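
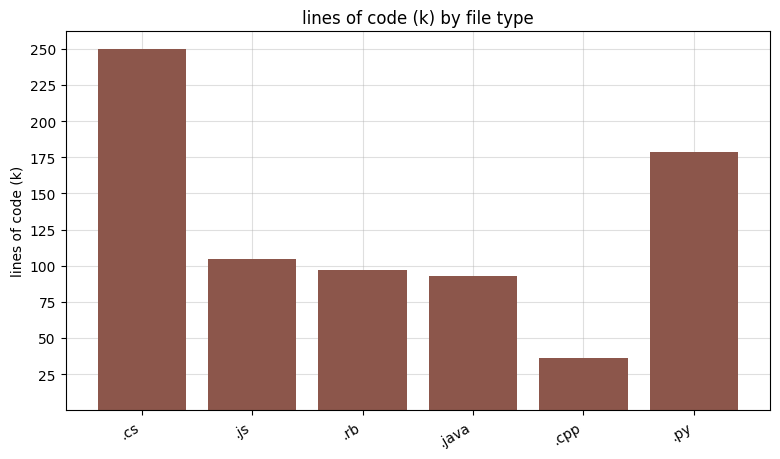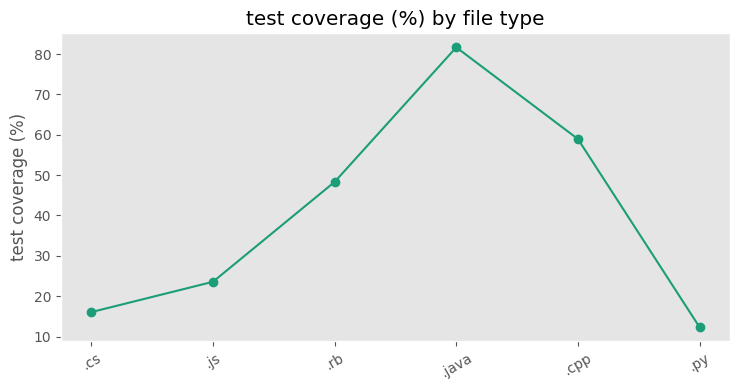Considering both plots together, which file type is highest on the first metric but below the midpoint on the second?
.cs

Chart 2 median test coverage (%) ≈ 40; below-median file types: .cs, .js, .py. Among those, .cs has the highest lines of code (k) (≈ 250).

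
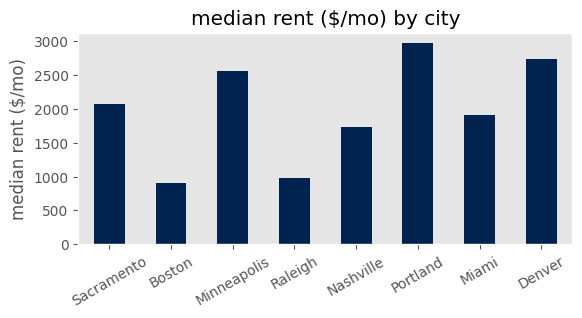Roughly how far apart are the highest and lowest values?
Max Portland ≈ 3000, min Boston ≈ 1000; range ≈ 2000.

≈ 2000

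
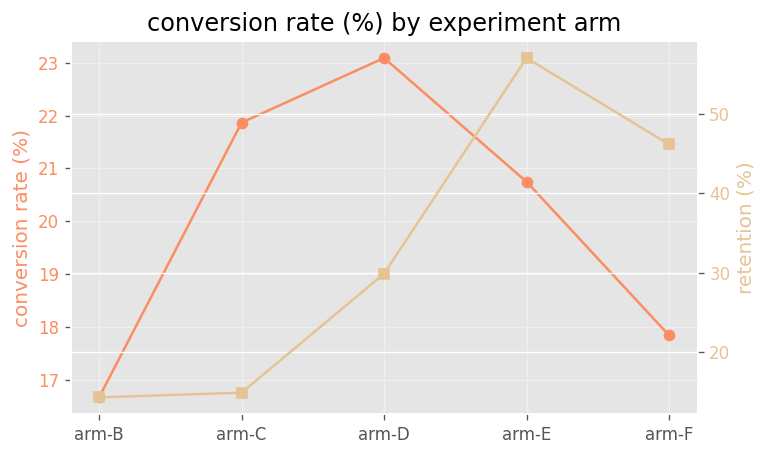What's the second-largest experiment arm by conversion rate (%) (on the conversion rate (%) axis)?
arm-C

Top 3 (on the conversion rate (%) axis): arm-D ≈ 23, arm-C ≈ 22, arm-E ≈ 21.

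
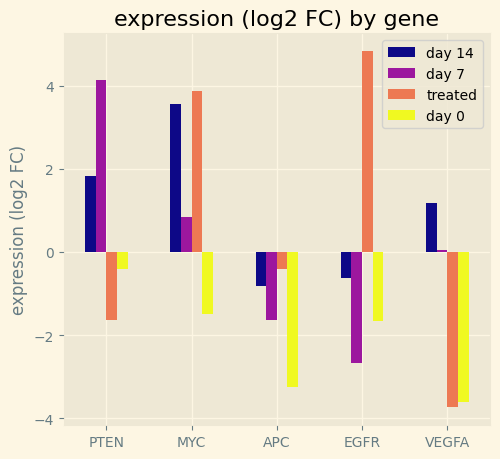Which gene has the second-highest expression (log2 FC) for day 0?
MYC

Top 3 for day 0: PTEN ≈ 0, MYC ≈ -1, EGFR ≈ -2.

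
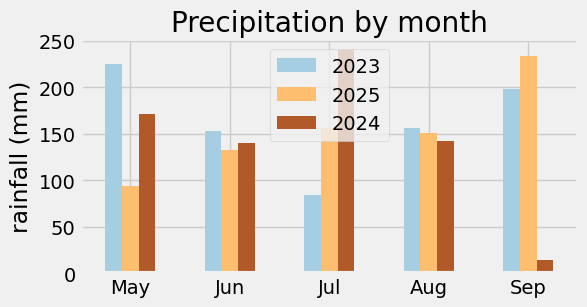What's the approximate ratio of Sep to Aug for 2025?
≈ 1.5×

Sep ≈ 240, Aug ≈ 160; 240/160 ≈ 1.5.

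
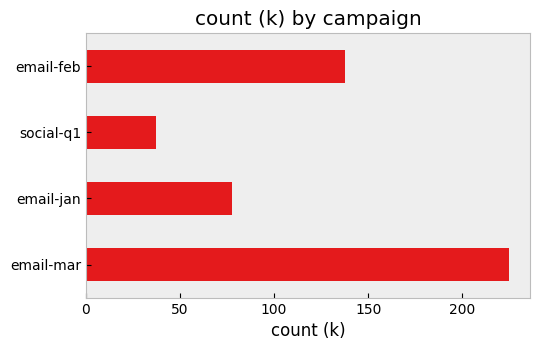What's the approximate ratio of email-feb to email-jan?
email-feb ≈ 140, email-jan ≈ 80; 140/80 ≈ 1.75.

≈ 1.75×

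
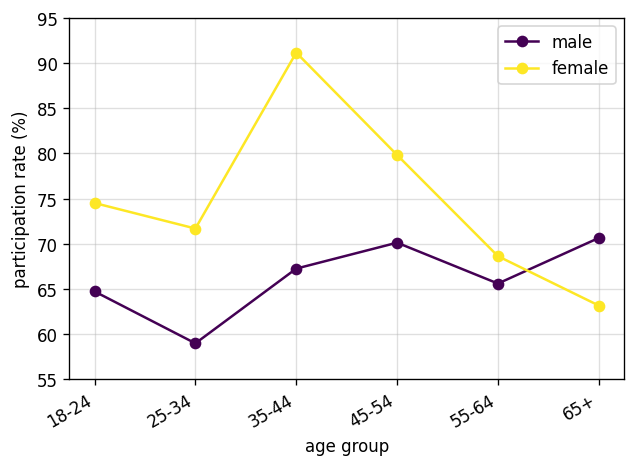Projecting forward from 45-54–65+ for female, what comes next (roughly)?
Last three: 80, 70, 65 → slope ≈ -7.5/step → next ≈ 57.5.

≈ 57.5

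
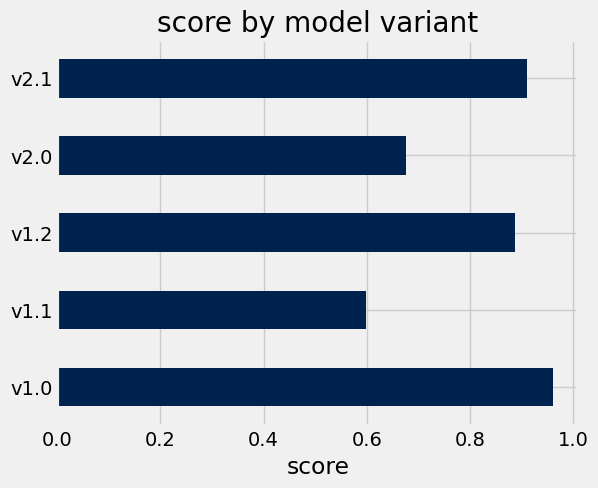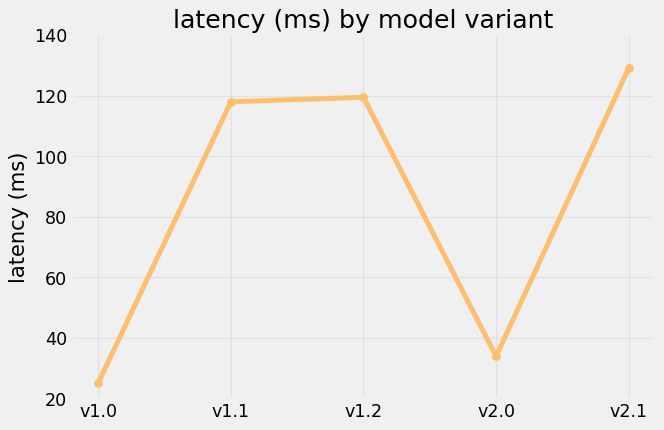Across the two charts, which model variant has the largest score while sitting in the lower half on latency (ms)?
Chart 2 median latency (ms) ≈ 120; below-median model variants: v1.0, v2.0. Among those, v1.0 has the highest score (≈ 1).

v1.0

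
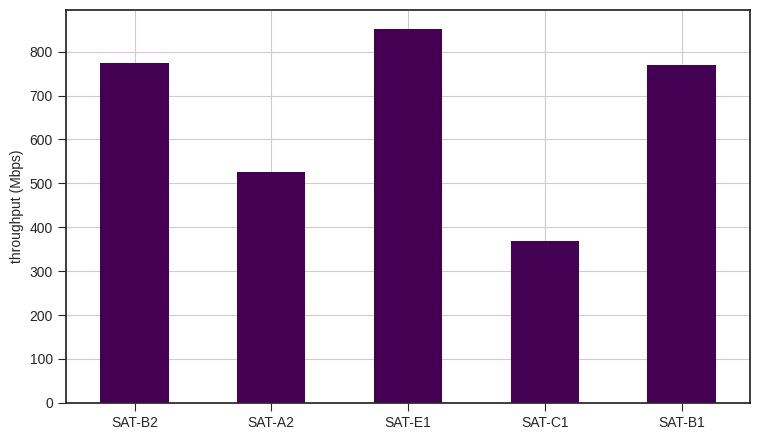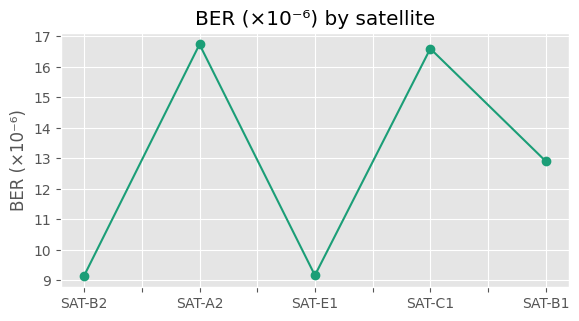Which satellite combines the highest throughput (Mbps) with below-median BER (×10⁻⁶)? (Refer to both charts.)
SAT-E1

Chart 2 median BER (×10⁻⁶) ≈ 12; below-median satellites: SAT-B2, SAT-E1. Among those, SAT-E1 has the highest throughput (Mbps) (≈ 900).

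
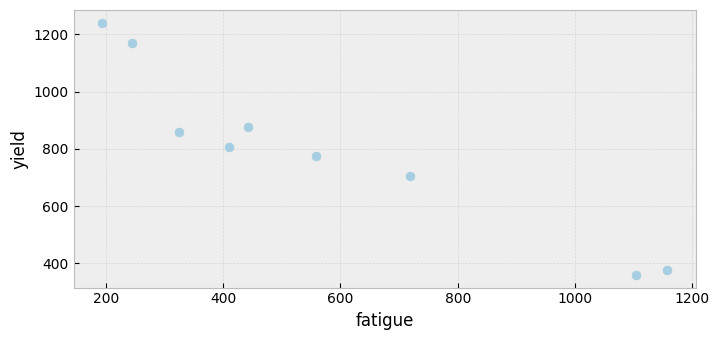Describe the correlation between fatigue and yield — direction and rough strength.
Points are negatively correlated; strong (|r| ≈ 1.0).

negative, strong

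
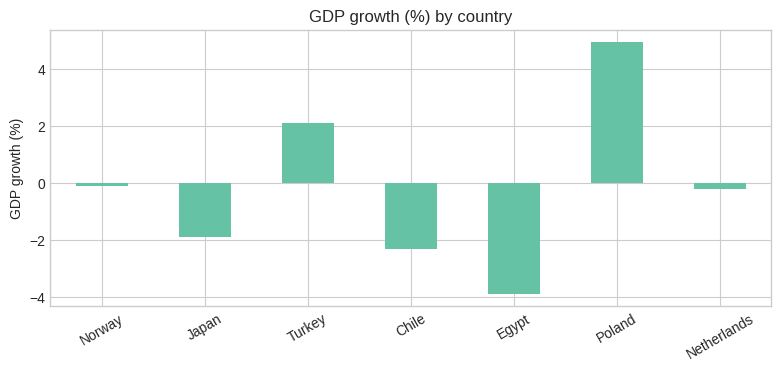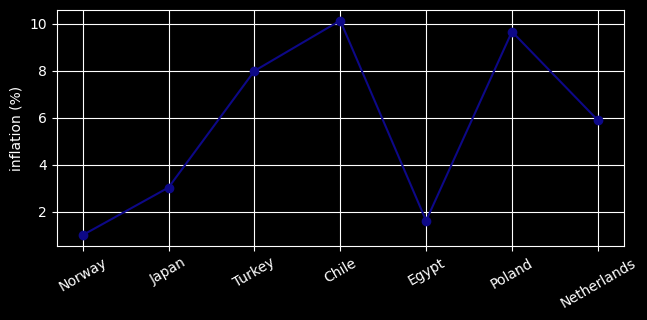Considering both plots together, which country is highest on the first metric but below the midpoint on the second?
Norway

Chart 2 median inflation (%) ≈ 6; below-median countries: Norway, Japan, Egypt. Among those, Norway has the highest GDP growth (%) (≈ 0).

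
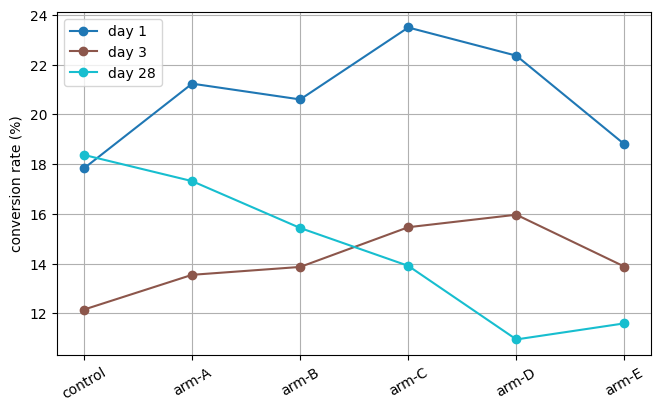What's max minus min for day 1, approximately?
≈ 6

Max arm-C ≈ 24, min control ≈ 18; range ≈ 6.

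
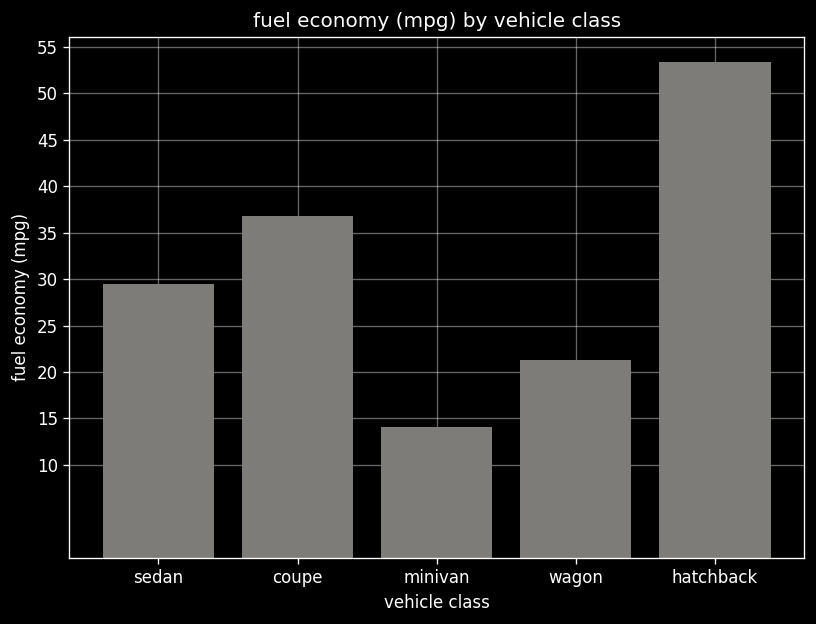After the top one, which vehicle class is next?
coupe

Top 3: hatchback ≈ 55, coupe ≈ 35, sedan ≈ 30.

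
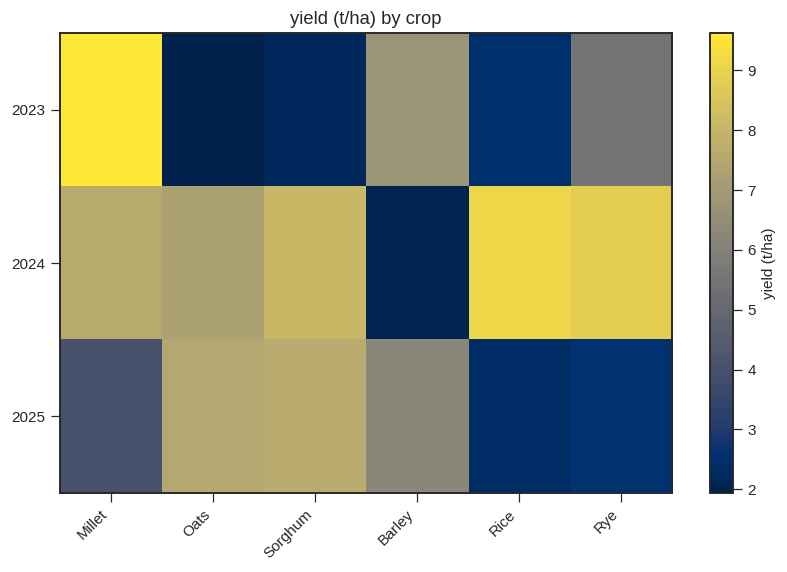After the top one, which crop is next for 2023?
Barley

Top 3 for 2023: Millet ≈ 10, Barley ≈ 7, Rye ≈ 6.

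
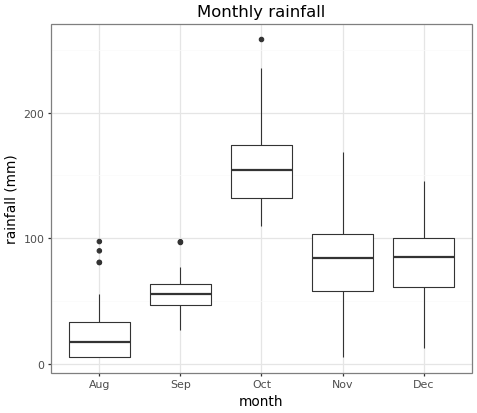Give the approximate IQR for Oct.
≈ 40

Q3 ≈ 180, Q1 ≈ 140; IQR ≈ 40.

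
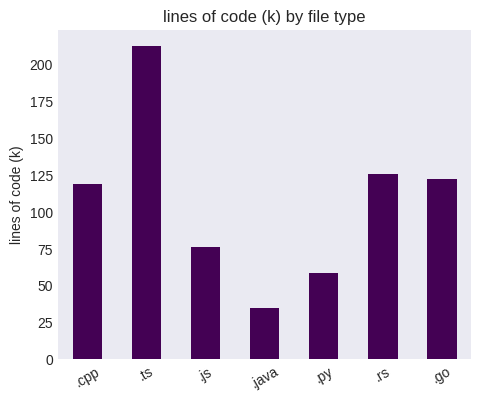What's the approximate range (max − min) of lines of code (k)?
≈ 180

Max .ts ≈ 220, min .java ≈ 40; range ≈ 180.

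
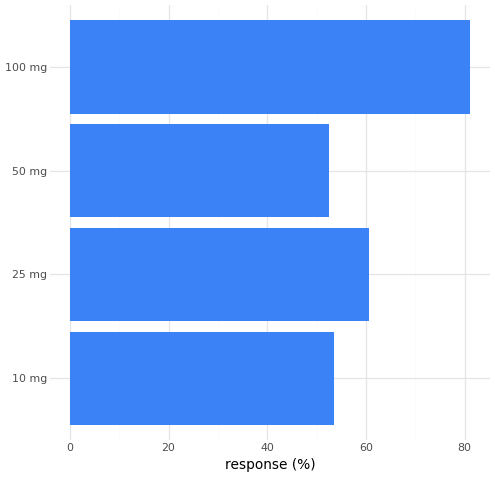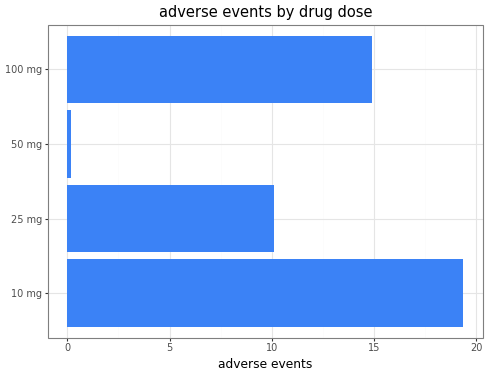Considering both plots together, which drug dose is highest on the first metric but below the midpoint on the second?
25 mg

Chart 2 median adverse events ≈ 12; below-median drug doses: 25 mg, 50 mg. Among those, 25 mg has the highest response (%) (≈ 60).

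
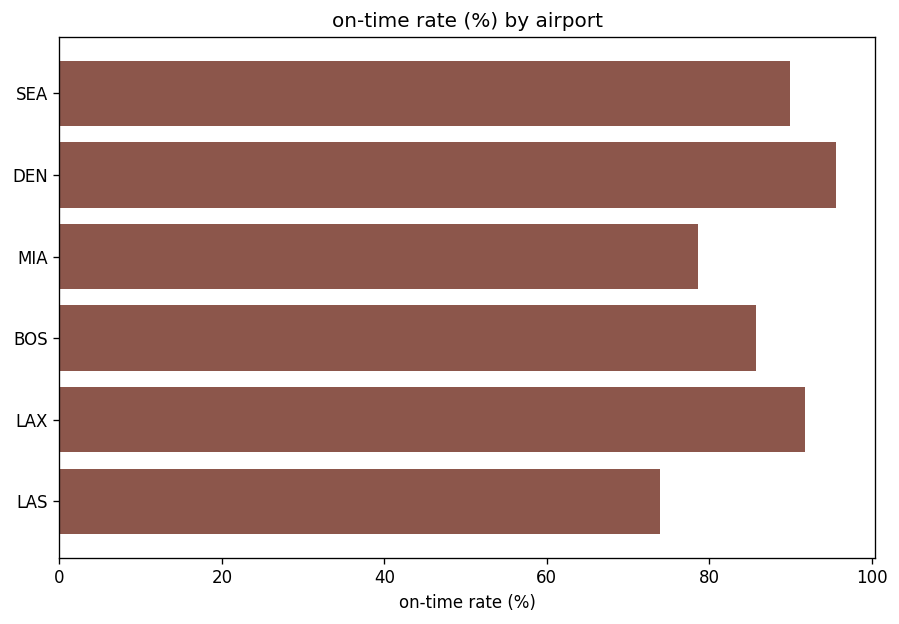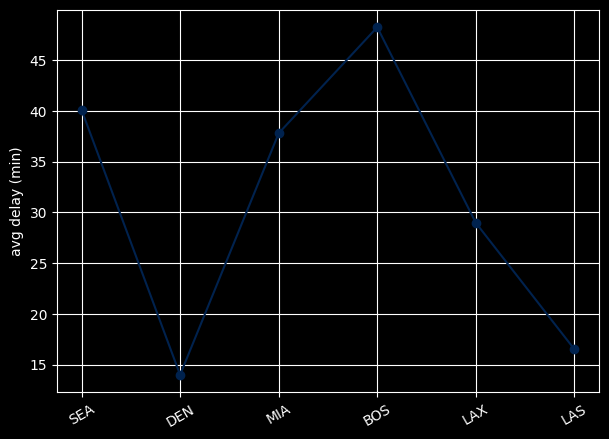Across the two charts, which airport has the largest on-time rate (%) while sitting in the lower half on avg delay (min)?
Chart 2 median avg delay (min) ≈ 35; below-median airports: DEN, LAX, LAS. Among those, DEN has the highest on-time rate (%) (≈ 100).

DEN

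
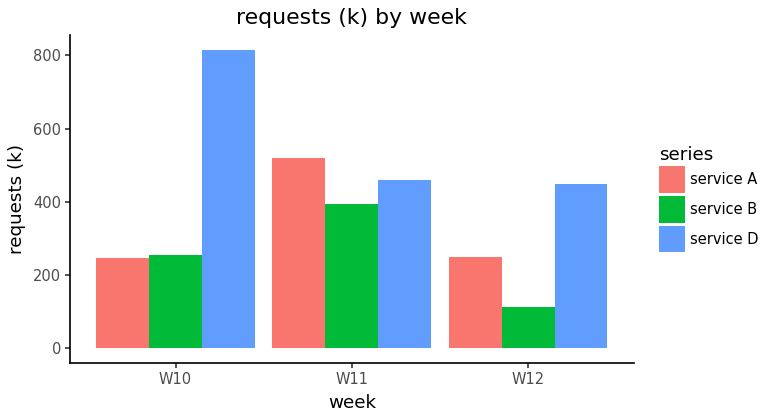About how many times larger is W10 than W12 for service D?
≈ 1.6×

W10 ≈ 800, W12 ≈ 500; 800/500 ≈ 1.6.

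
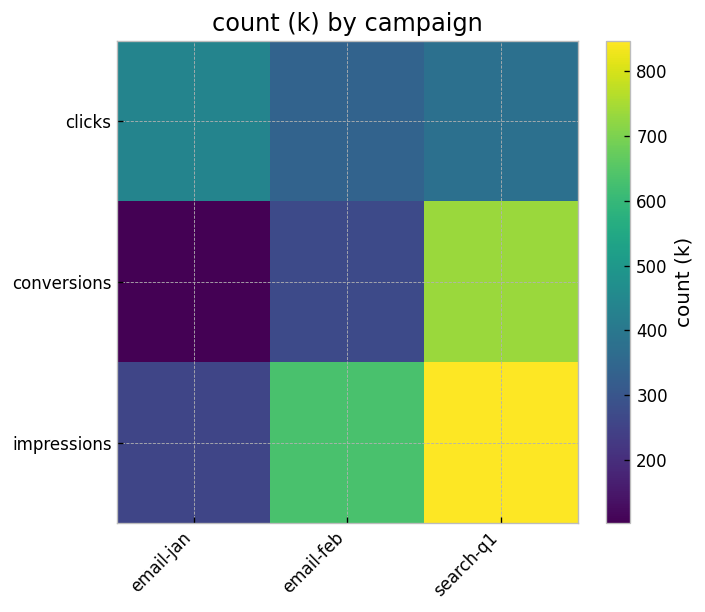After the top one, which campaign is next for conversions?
Top 3 for conversions: search-q1 ≈ 700, email-feb ≈ 300, email-jan ≈ 100.

email-feb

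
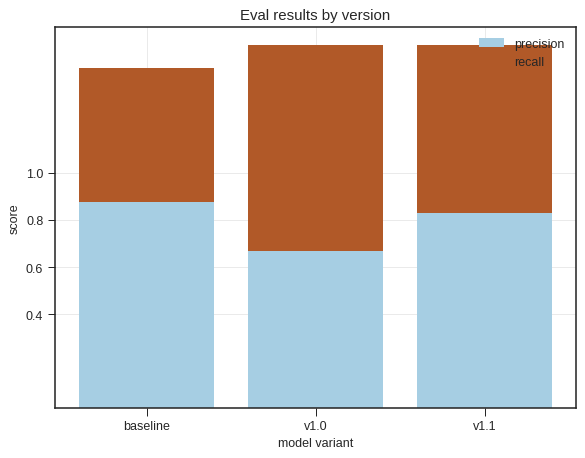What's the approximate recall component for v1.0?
recall top ≈ 1.6, bottom ≈ 0.6; segment ≈ 1.0.

≈ 1.0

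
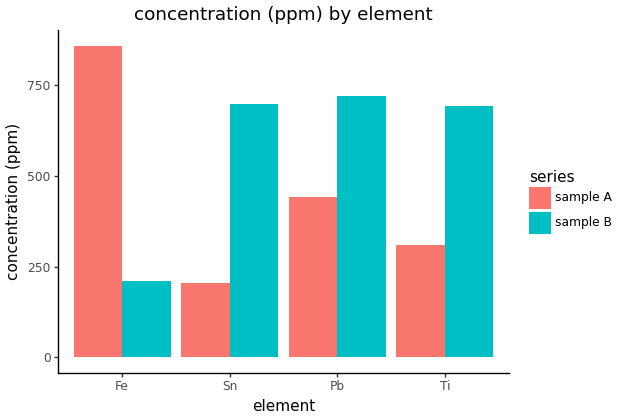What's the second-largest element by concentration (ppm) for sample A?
Top 3 for sample A: Fe ≈ 900, Pb ≈ 400, Ti ≈ 300.

Pb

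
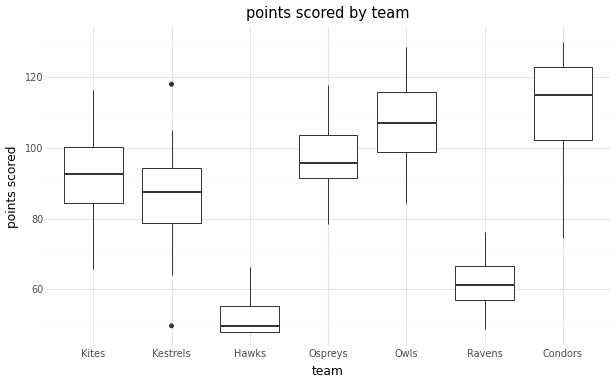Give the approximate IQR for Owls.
≈ 15

Q3 ≈ 115, Q1 ≈ 100; IQR ≈ 15.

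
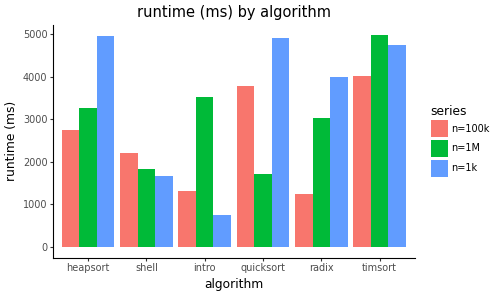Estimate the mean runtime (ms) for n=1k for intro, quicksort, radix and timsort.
≈ 3500

(500 + 5000 + 4000 + 4500) / 4 ≈ 3500.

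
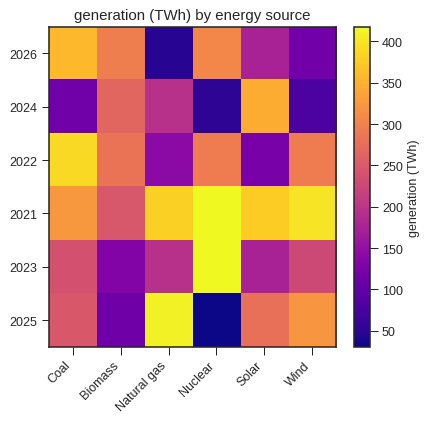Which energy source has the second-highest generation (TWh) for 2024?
Top 3 for 2024: Solar ≈ 350, Biomass ≈ 250, Natural gas ≈ 200.

Biomass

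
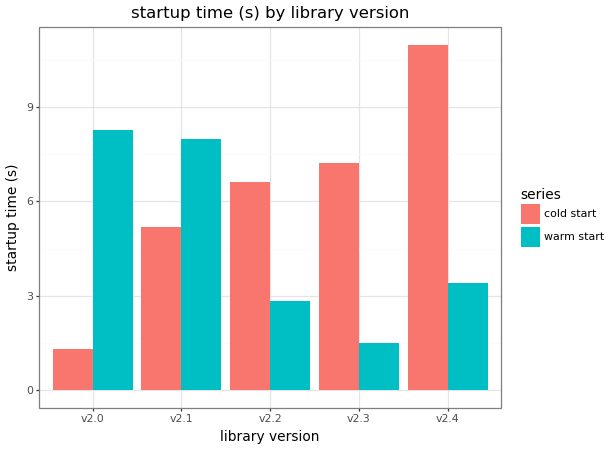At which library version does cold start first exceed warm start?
v2.2

v2.1: cold start ≈ 5 vs warm start ≈ 8 (not yet); v2.2: cold start ≈ 7 vs warm start ≈ 3 (first crossover).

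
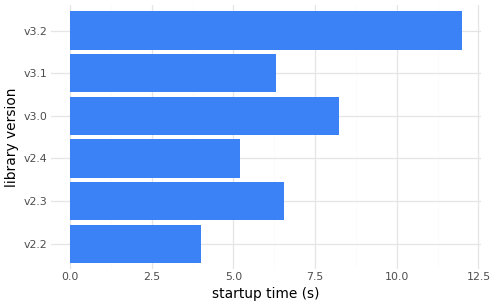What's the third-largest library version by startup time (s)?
Top 4: v3.2 ≈ 12, v3.0 ≈ 8, v2.3 ≈ 7, v3.1 ≈ 6.

v2.3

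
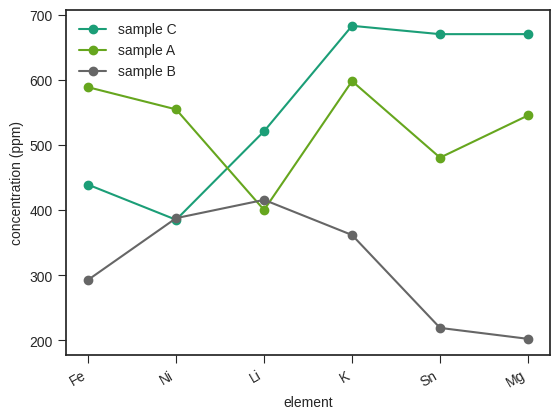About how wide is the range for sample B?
Max Li ≈ 400, min Mg ≈ 200; range ≈ 200.

≈ 200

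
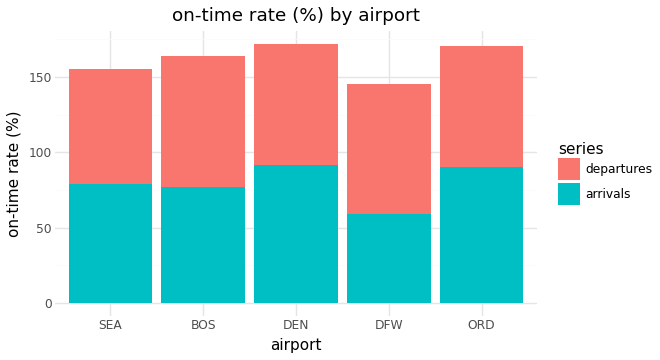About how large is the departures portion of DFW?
departures top ≈ 140, bottom ≈ 60; segment ≈ 80.

≈ 80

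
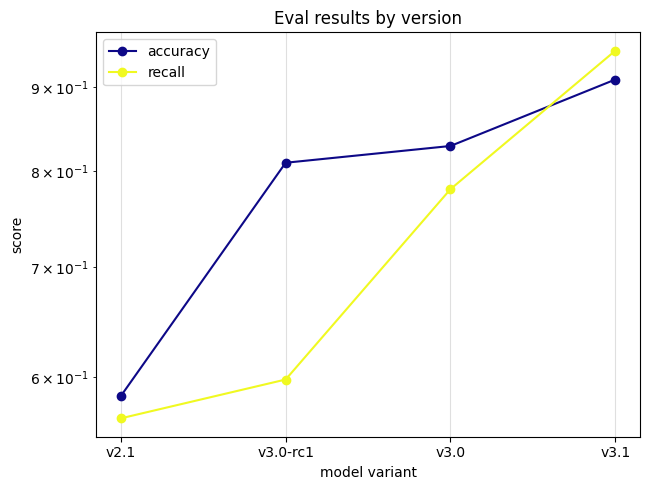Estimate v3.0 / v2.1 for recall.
v3.0 ≈ 0.80, v2.1 ≈ 0.55; 0.80/0.55 ≈ 1.45.

≈ 1.45×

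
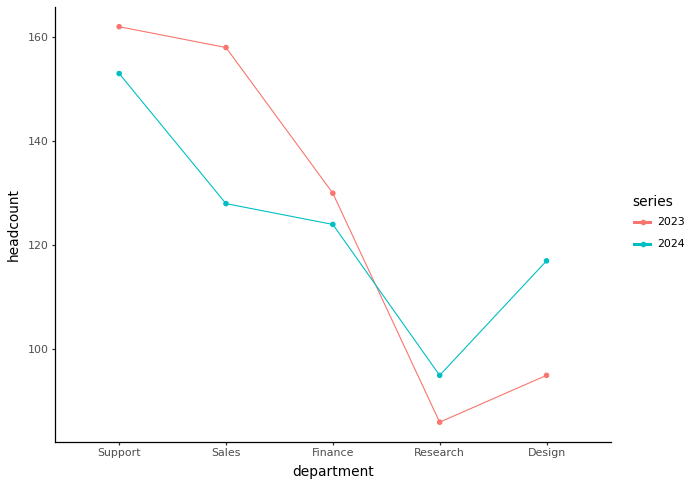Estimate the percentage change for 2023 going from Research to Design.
Research ≈ 90, Design ≈ 100; (100 − 90) / 90 ≈ +11.1%.

≈ +11.1%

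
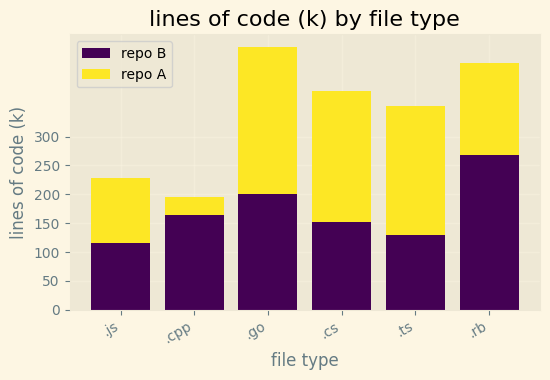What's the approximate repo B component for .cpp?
≈ 150

repo B top ≈ 150, bottom ≈ 0; segment ≈ 150.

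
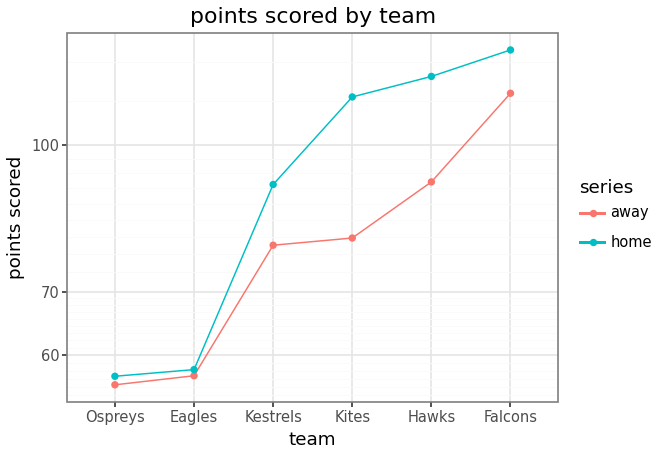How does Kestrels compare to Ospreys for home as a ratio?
≈ 1.5×

Kestrels ≈ 90, Ospreys ≈ 60; 90/60 ≈ 1.5.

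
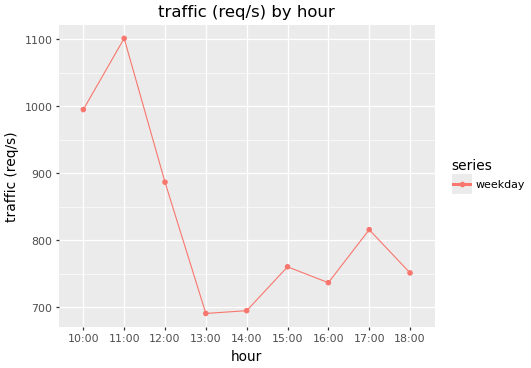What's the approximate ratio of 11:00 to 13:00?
≈ 1.57×

11:00 ≈ 1100, 13:00 ≈ 700; 1100/700 ≈ 1.57.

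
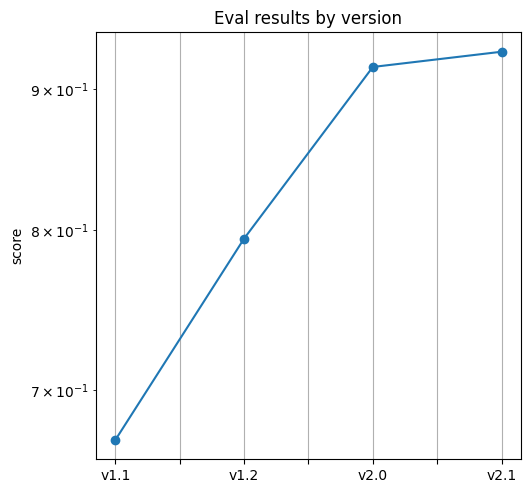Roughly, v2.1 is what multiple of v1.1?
v2.1 ≈ 0.95, v1.1 ≈ 0.65; 0.95/0.65 ≈ 1.46.

≈ 1.46×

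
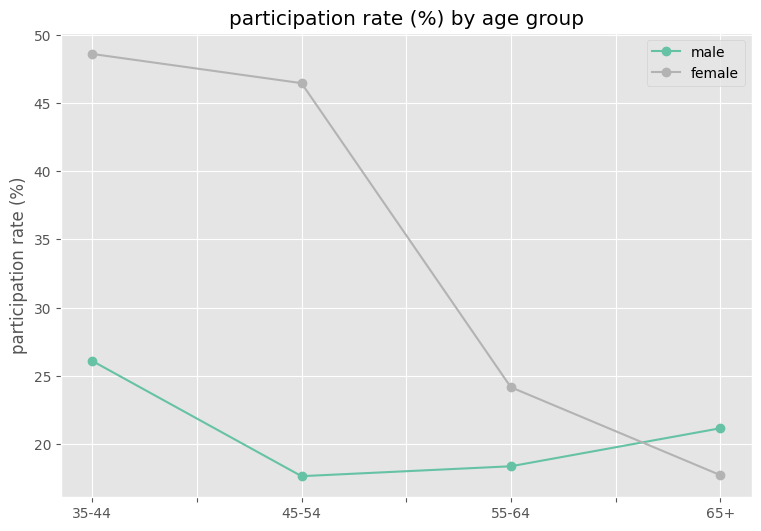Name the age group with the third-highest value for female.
55-64

Top 4 for female: 35-44 ≈ 50, 45-54 ≈ 45, 55-64 ≈ 25, 65+ ≈ 20.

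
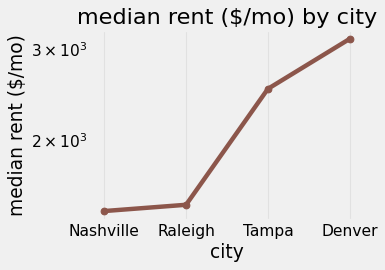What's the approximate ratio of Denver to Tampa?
≈ 1.23×

Denver ≈ 3200, Tampa ≈ 2600; 3200/2600 ≈ 1.23.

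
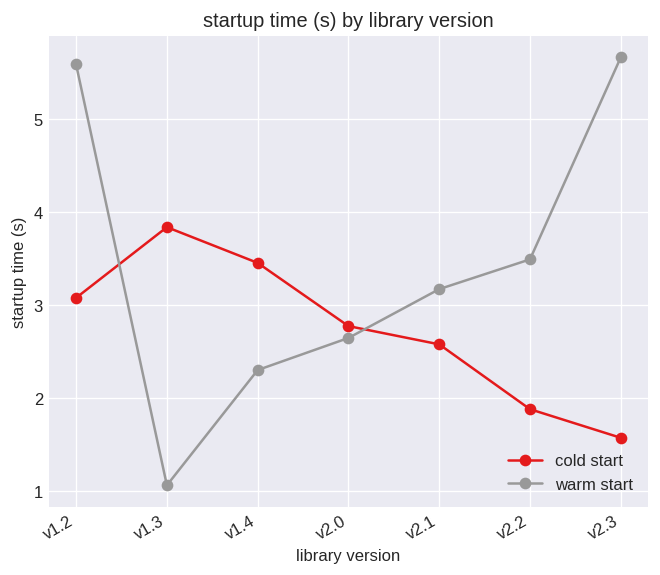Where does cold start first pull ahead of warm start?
v1.3

v1.2: cold start ≈ 3.0 vs warm start ≈ 5.5 (not yet); v1.3: cold start ≈ 4.0 vs warm start ≈ 1.0 (first crossover).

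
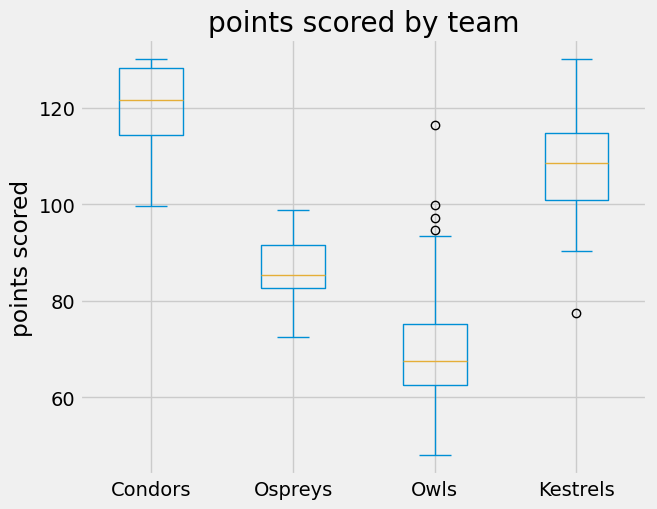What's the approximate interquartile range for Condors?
Q3 ≈ 130, Q1 ≈ 115; IQR ≈ 15.

≈ 15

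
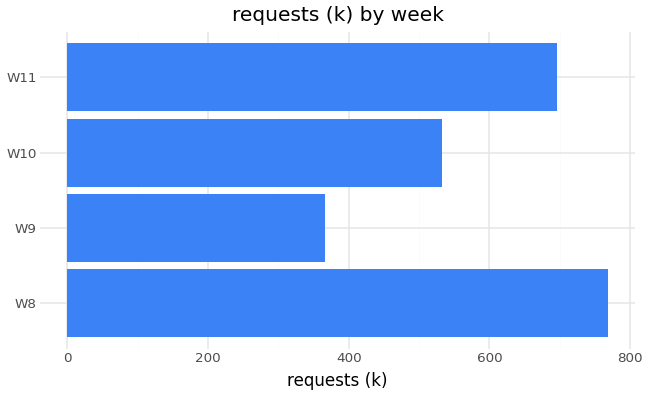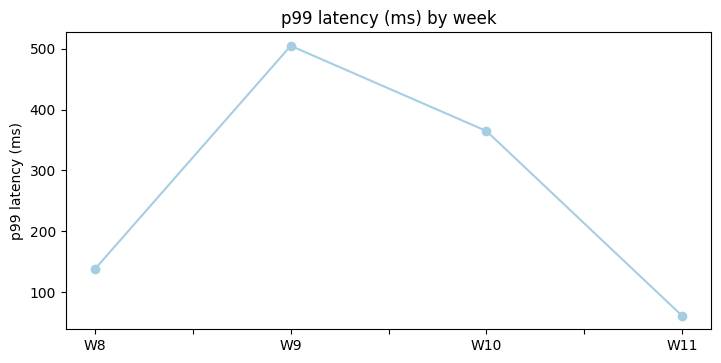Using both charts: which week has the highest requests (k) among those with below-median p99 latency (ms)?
Chart 2 median p99 latency (ms) ≈ 250; below-median weeks: W8, W11. Among those, W8 has the highest requests (k) (≈ 800).

W8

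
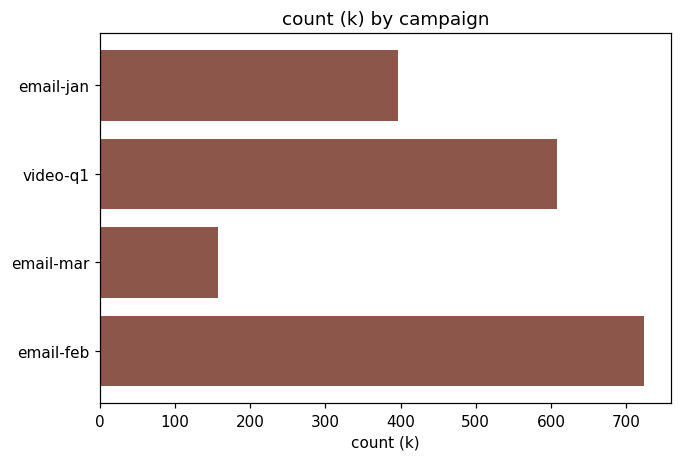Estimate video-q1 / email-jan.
video-q1 ≈ 600, email-jan ≈ 400; 600/400 ≈ 1.5.

≈ 1.5×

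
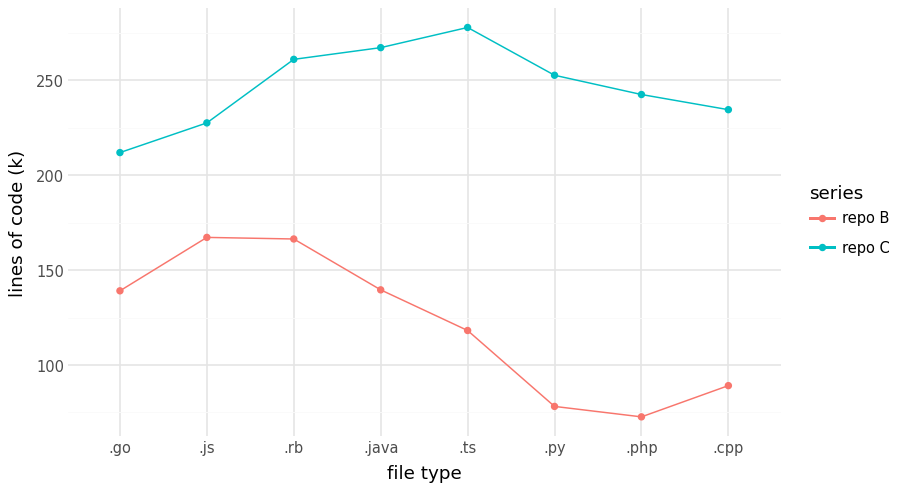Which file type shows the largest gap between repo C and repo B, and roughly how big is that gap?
.py, ≈ 180 k

.py: repo C ≈ 260, repo B ≈ 80 → gap ≈ 180. Next-largest (.php) is only ≈ 160.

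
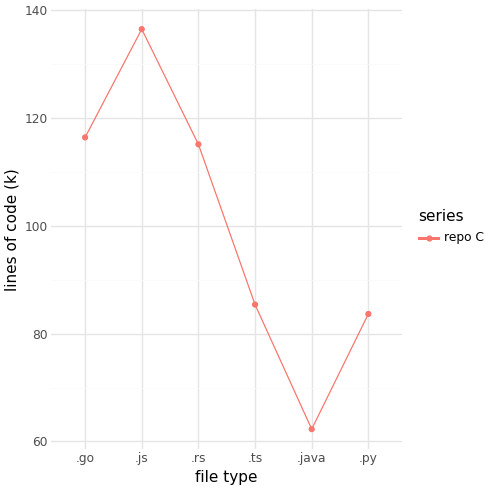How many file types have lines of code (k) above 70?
5

Above 70: .go, .js, .rs, .ts, .py.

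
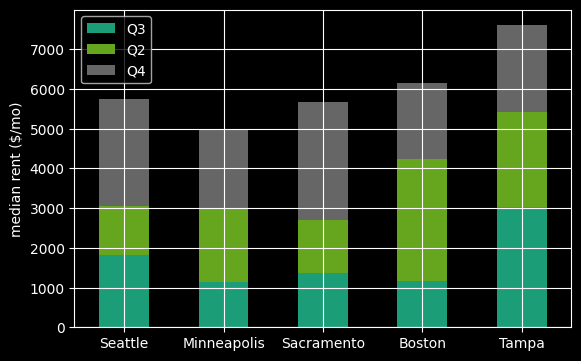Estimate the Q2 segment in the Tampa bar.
Q2 top ≈ 5000, bottom ≈ 3000; segment ≈ 2000.

≈ 2000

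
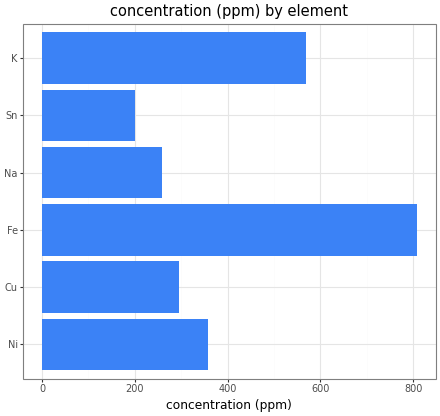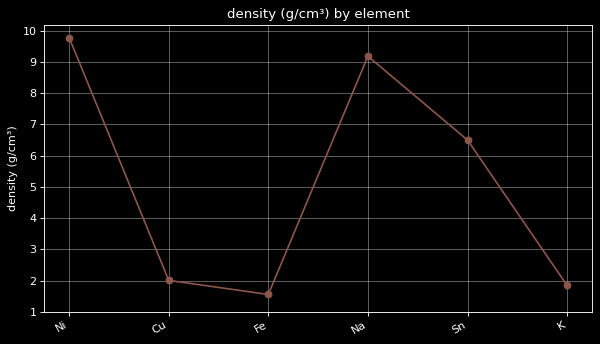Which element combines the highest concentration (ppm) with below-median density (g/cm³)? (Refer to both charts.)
Fe

Chart 2 median density (g/cm³) ≈ 4; below-median elements: Cu, Fe, K. Among those, Fe has the highest concentration (ppm) (≈ 800).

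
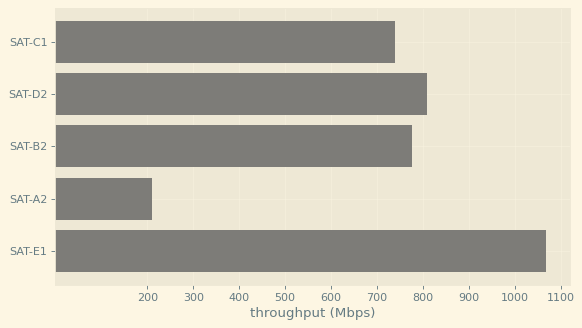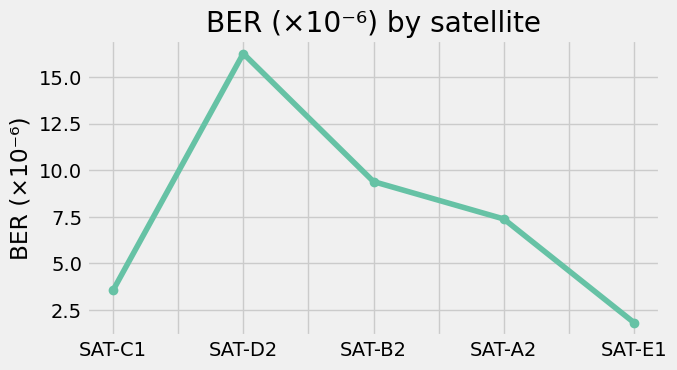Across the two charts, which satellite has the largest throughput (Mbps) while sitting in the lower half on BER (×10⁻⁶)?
SAT-E1

Chart 2 median BER (×10⁻⁶) ≈ 8; below-median satellites: SAT-C1, SAT-E1. Among those, SAT-E1 has the highest throughput (Mbps) (≈ 1100).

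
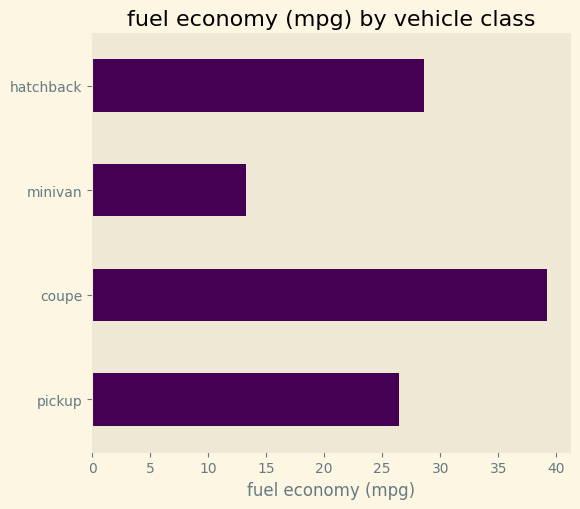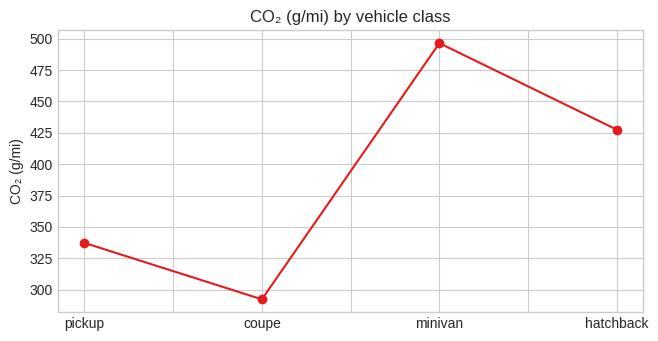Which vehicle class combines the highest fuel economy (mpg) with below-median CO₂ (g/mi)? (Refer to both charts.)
coupe

Chart 2 median CO₂ (g/mi) ≈ 400; below-median vehicle classes: pickup, coupe. Among those, coupe has the highest fuel economy (mpg) (≈ 40).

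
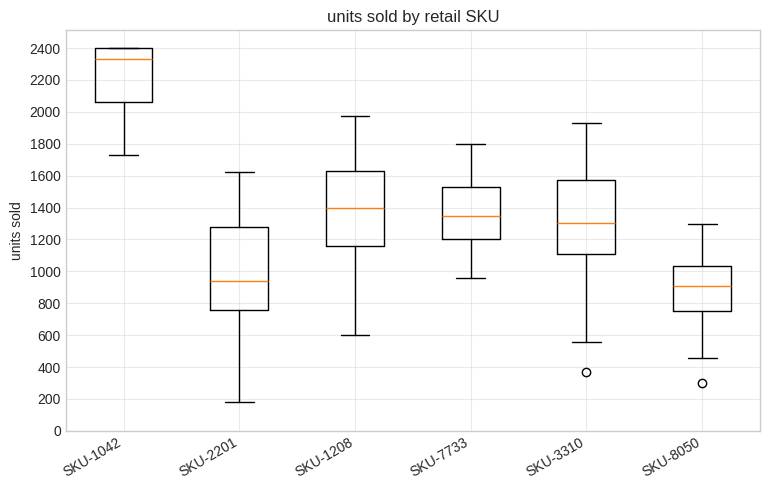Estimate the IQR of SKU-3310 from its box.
≈ 400

Q3 ≈ 1600, Q1 ≈ 1200; IQR ≈ 400.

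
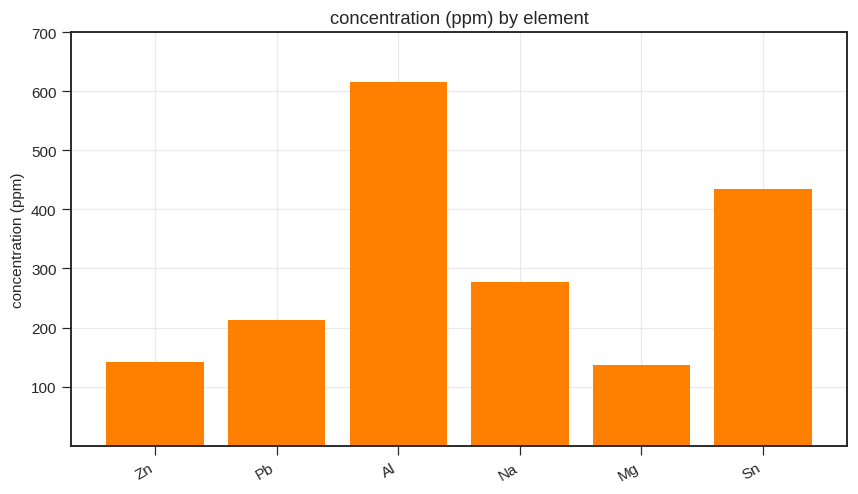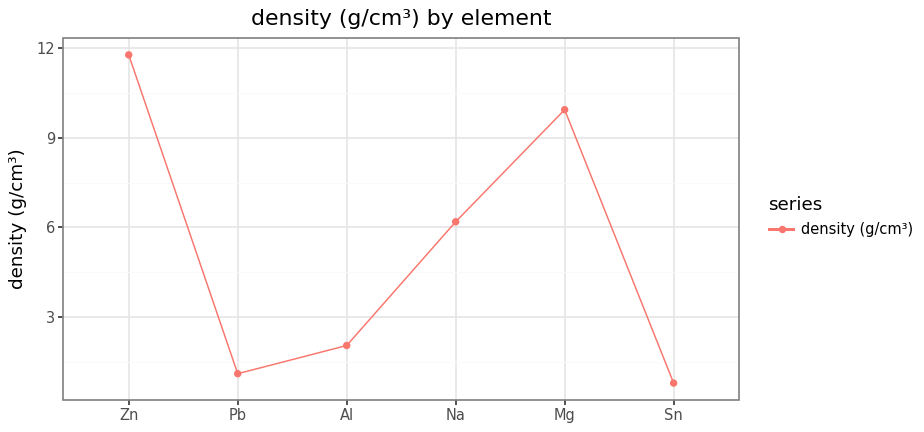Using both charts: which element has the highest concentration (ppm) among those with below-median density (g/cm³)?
Chart 2 median density (g/cm³) ≈ 4; below-median elements: Pb, Al, Sn. Among those, Al has the highest concentration (ppm) (≈ 600).

Al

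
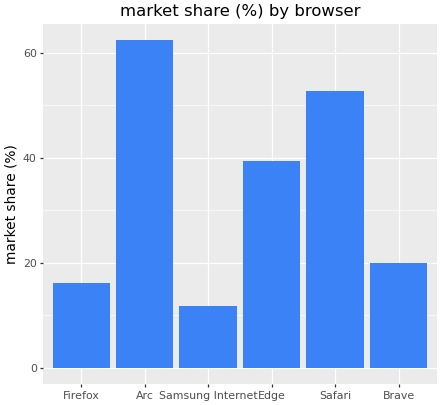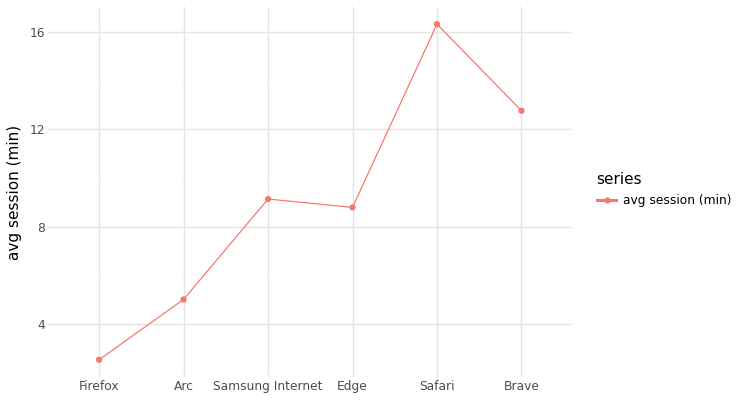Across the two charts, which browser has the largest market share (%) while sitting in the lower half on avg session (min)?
Arc

Chart 2 median avg session (min) ≈ 8; below-median browsers: Firefox, Arc, Edge. Among those, Arc has the highest market share (%) (≈ 60).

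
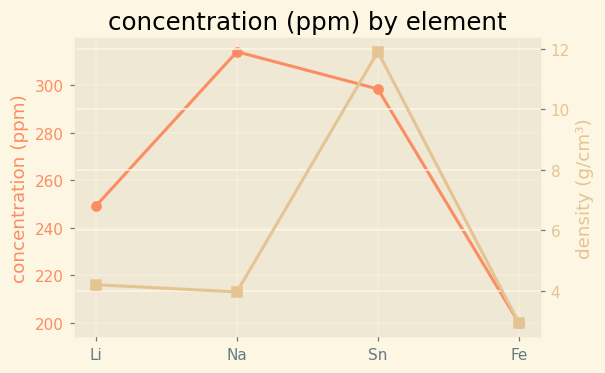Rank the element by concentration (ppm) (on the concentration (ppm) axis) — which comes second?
Sn

Top 3 (on the concentration (ppm) axis): Na ≈ 310, Sn ≈ 300, Li ≈ 250.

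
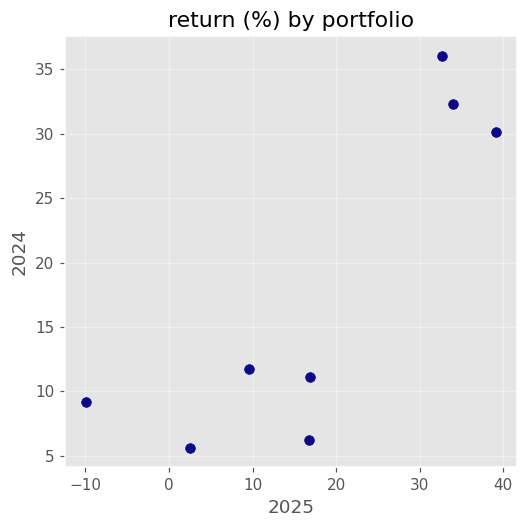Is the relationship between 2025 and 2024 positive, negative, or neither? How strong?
positive, strong

Points are positively correlated; strong (|r| ≈ 0.8).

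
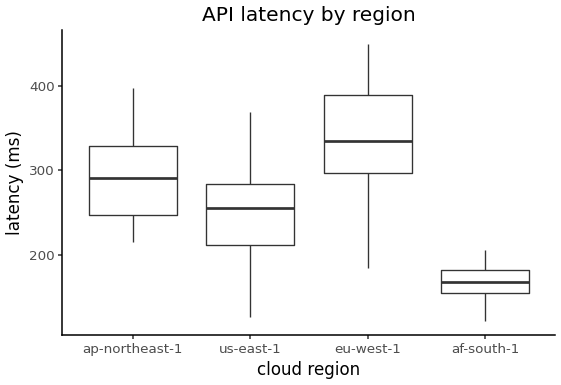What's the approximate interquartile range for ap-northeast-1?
≈ 80

Q3 ≈ 320, Q1 ≈ 240; IQR ≈ 80.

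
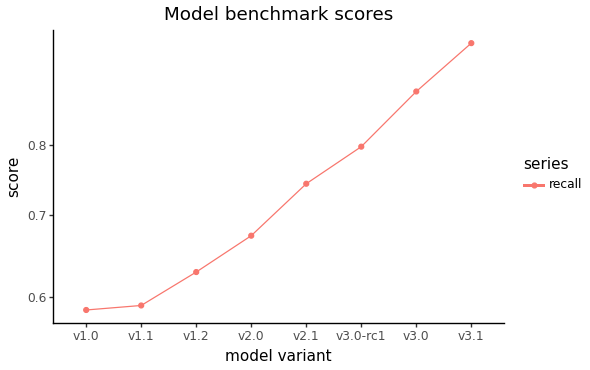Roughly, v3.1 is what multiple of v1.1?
≈ 1.58×

v3.1 ≈ 0.95, v1.1 ≈ 0.60; 0.95/0.60 ≈ 1.58.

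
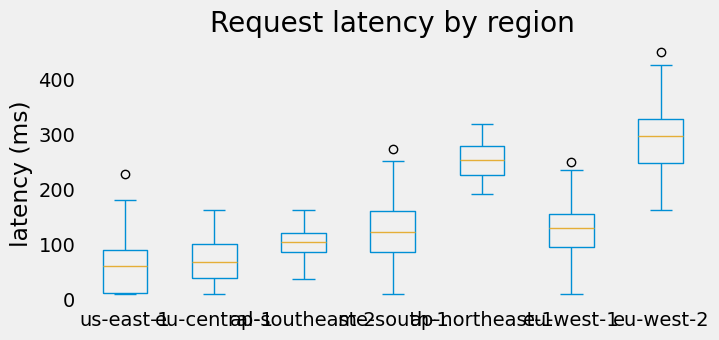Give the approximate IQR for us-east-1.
Q3 ≈ 100, Q1 ≈ 20; IQR ≈ 80.

≈ 80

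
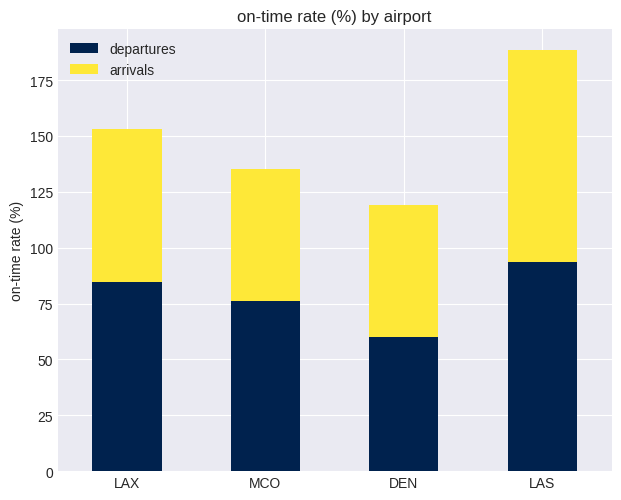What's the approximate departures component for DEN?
departures top ≈ 60, bottom ≈ 0; segment ≈ 60.

≈ 60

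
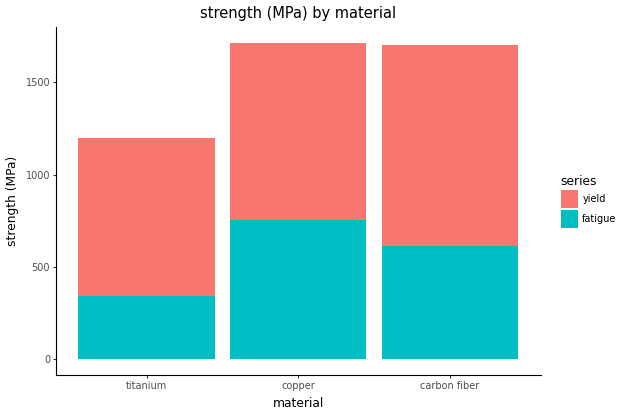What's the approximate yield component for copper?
≈ 1000

yield top ≈ 1800, bottom ≈ 800; segment ≈ 1000.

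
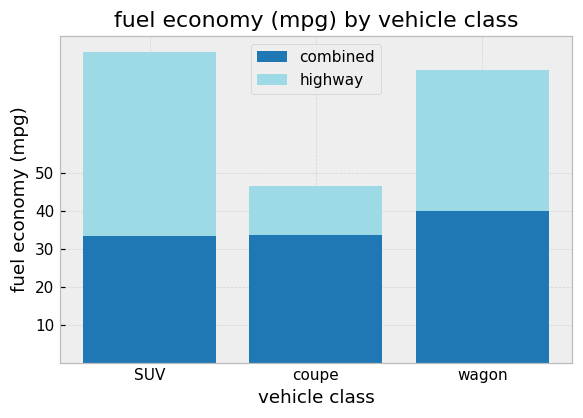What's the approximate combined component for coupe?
≈ 30

combined top ≈ 30, bottom ≈ 0; segment ≈ 30.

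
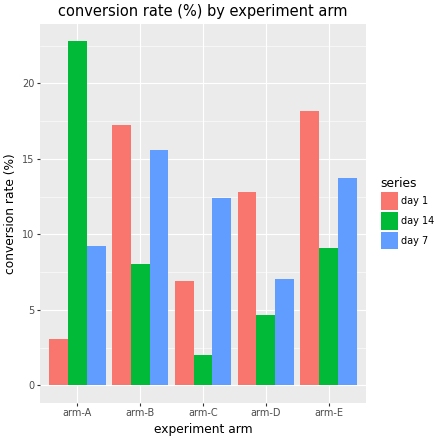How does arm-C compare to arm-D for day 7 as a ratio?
≈ 1.5×

arm-C ≈ 12, arm-D ≈ 8; 12/8 ≈ 1.5.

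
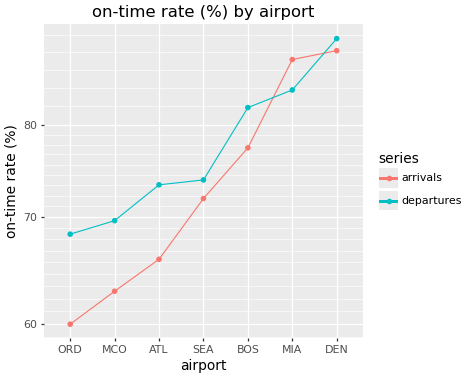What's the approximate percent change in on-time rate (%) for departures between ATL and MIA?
≈ +13.3%

ATL ≈ 75, MIA ≈ 85; (85 − 75) / 75 ≈ +13.3%.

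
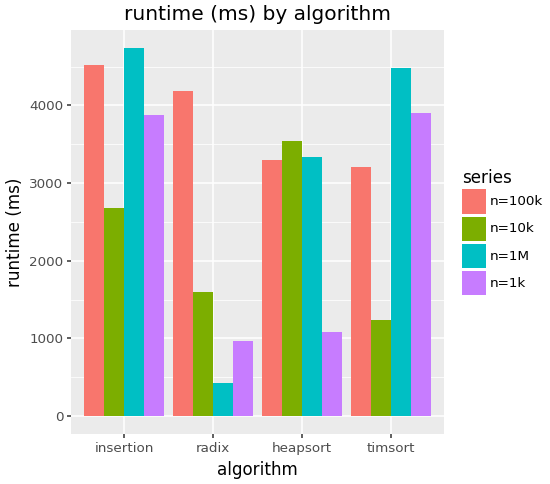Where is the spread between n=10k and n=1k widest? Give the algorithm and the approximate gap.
timsort: n=10k ≈ 1000, n=1k ≈ 4000 → gap ≈ 3000. Next-largest (heapsort) is only ≈ 2500.

timsort, ≈ 3000 ms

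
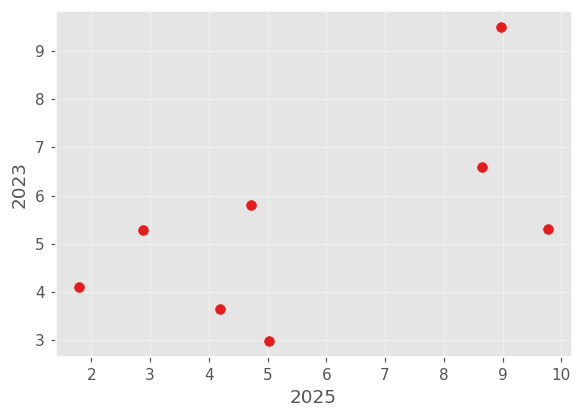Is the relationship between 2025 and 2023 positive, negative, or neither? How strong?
positive, moderate

Points are positively correlated; moderate (|r| ≈ 0.6).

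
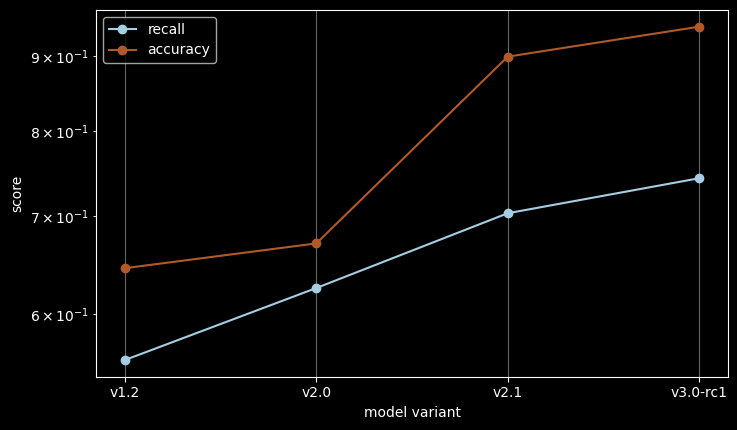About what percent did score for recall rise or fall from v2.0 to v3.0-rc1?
≈ +15.4%

v2.0 ≈ 0.65, v3.0-rc1 ≈ 0.75; (0.75 − 0.65) / 0.65 ≈ +15.4%.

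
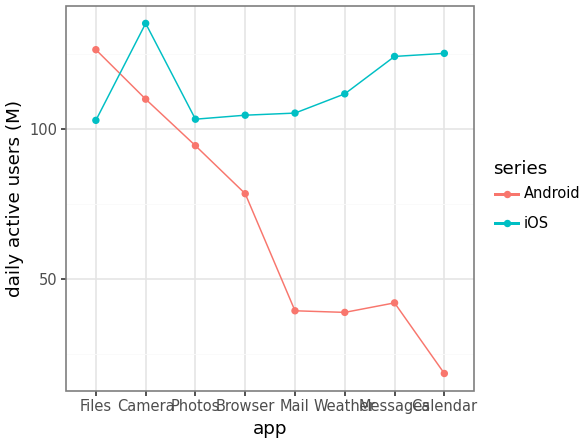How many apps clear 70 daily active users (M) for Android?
4

Above 70: Files, Camera, Photos, Browser.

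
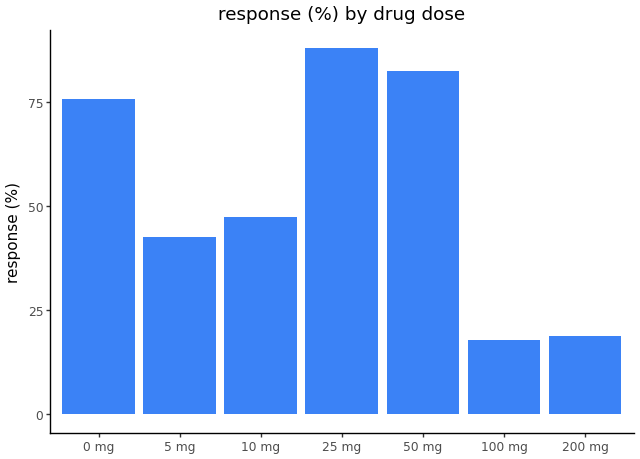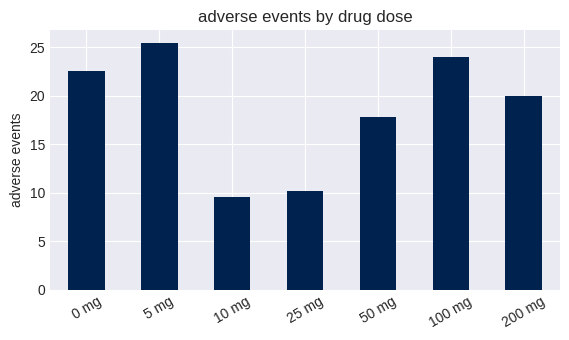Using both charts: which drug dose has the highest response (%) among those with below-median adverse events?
Chart 2 median adverse events ≈ 20; below-median drug doses: 10 mg, 25 mg, 50 mg. Among those, 25 mg has the highest response (%) (≈ 90).

25 mg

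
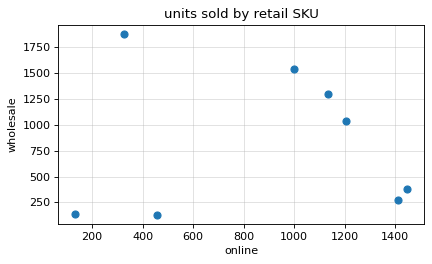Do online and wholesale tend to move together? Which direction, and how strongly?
no clear correlation

Points are roughly uncorrelated; weak (|r| ≈ 0.0).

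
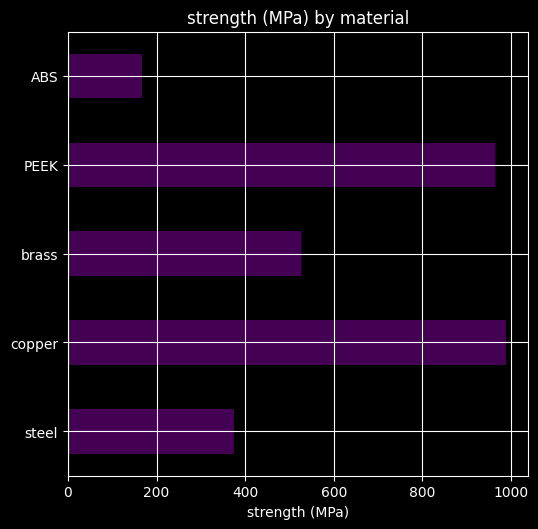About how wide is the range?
≈ 800

Max copper ≈ 1000, min ABS ≈ 200; range ≈ 800.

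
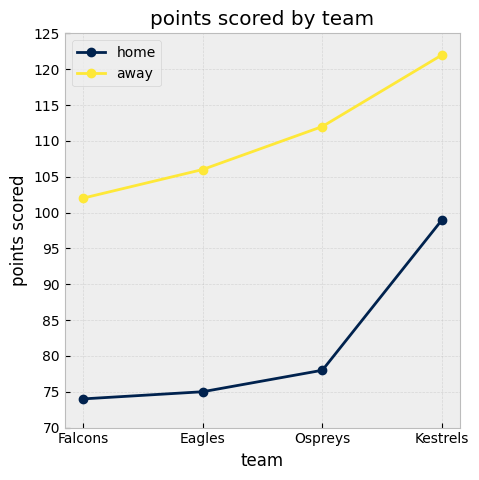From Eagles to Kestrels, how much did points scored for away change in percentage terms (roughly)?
Eagles ≈ 105, Kestrels ≈ 120; (120 − 105) / 105 ≈ +14.3%.

≈ +14.3%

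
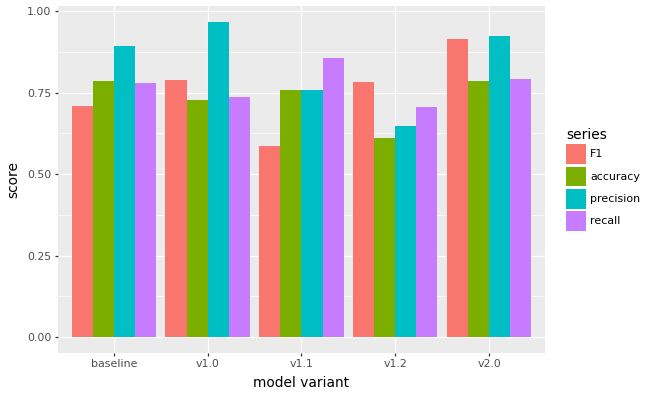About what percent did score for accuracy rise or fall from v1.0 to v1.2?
≈ -14.3%

v1.0 ≈ 0.7, v1.2 ≈ 0.6; (0.6 − 0.7) / 0.7 ≈ -14.3%.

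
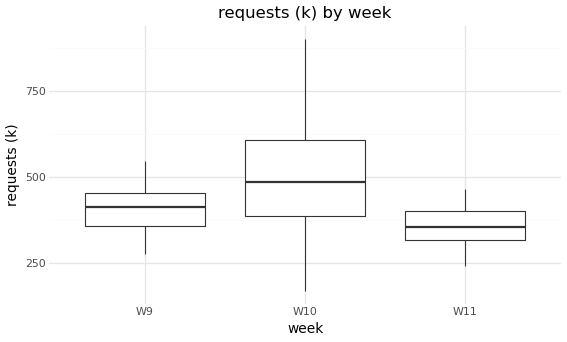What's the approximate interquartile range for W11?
Q3 ≈ 400, Q1 ≈ 320; IQR ≈ 80.

≈ 80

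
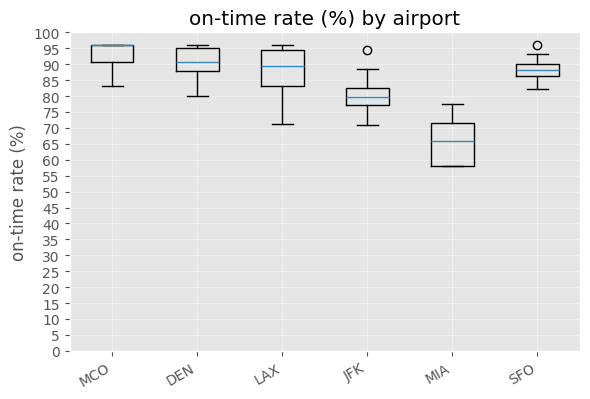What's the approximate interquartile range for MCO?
≈ 5

Q3 ≈ 95, Q1 ≈ 90; IQR ≈ 5.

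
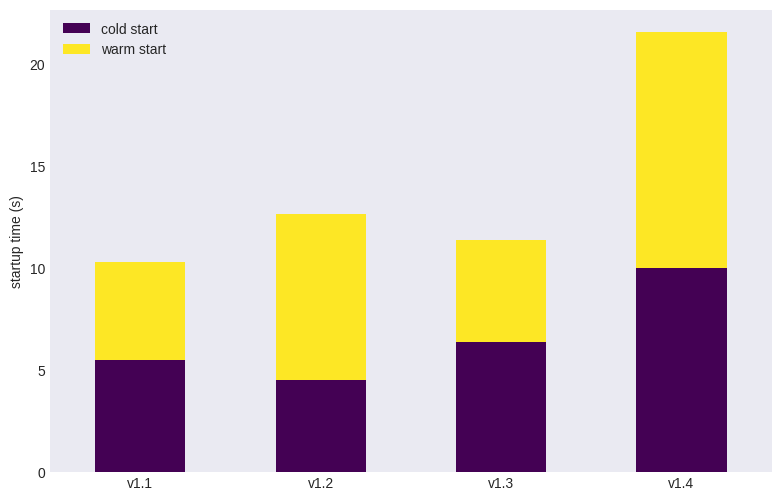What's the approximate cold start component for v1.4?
≈ 10

cold start top ≈ 10, bottom ≈ 0; segment ≈ 10.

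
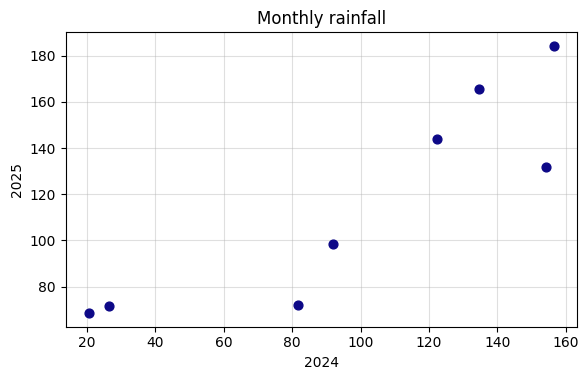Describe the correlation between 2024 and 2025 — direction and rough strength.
positive, strong

Points are positively correlated; strong (|r| ≈ 0.9).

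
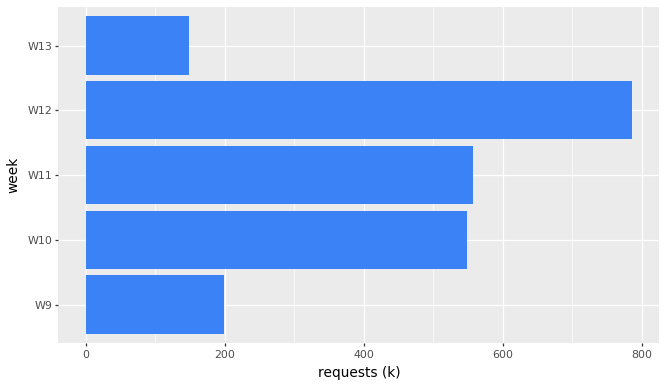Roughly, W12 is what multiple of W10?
≈ 1.6×

W12 ≈ 800, W10 ≈ 500; 800/500 ≈ 1.6.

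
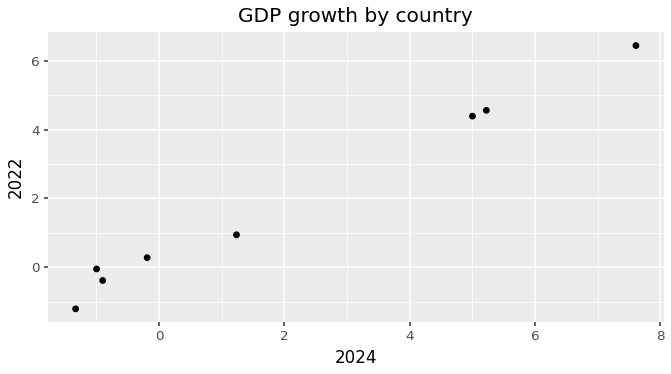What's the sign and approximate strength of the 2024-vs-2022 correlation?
Points are positively correlated; strong (|r| ≈ 1.0).

positive, strong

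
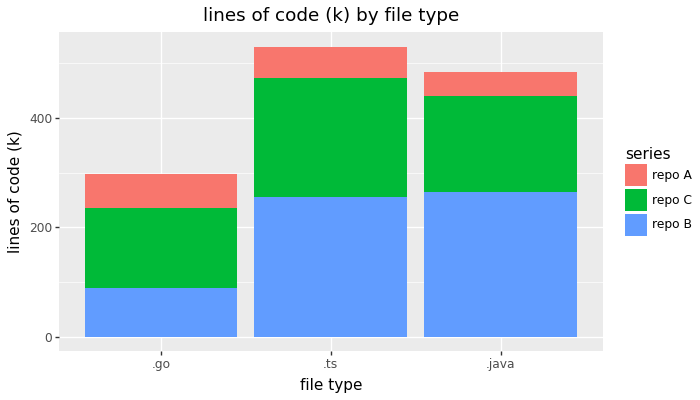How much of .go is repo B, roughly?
repo B top ≈ 100, bottom ≈ 0; segment ≈ 100.

≈ 100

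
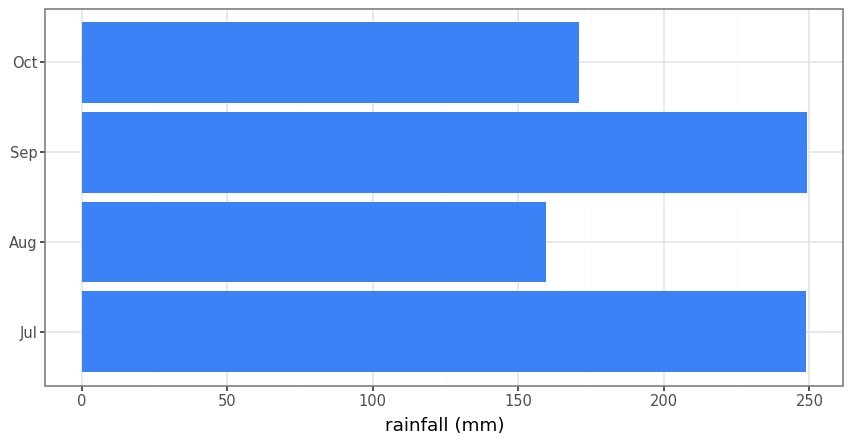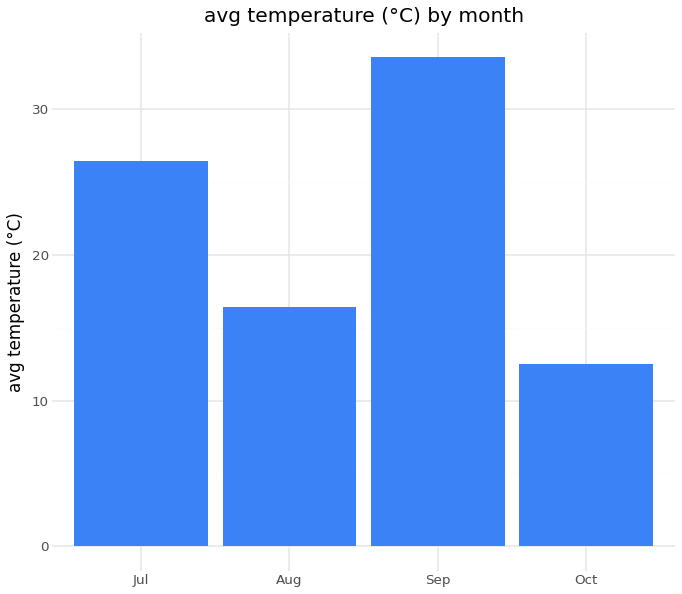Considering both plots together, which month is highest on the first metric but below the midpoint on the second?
Oct

Chart 2 median avg temperature (°C) ≈ 20; below-median months: Aug, Oct. Among those, Oct has the highest rainfall (mm) (≈ 175).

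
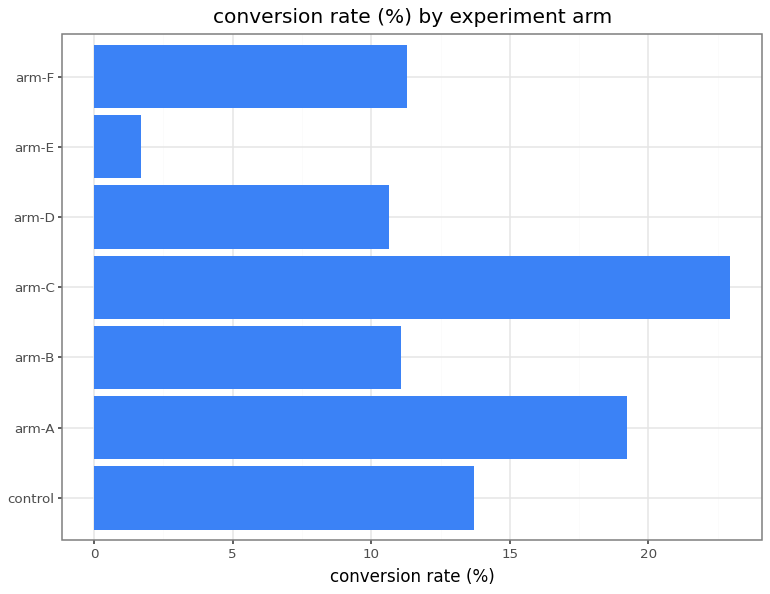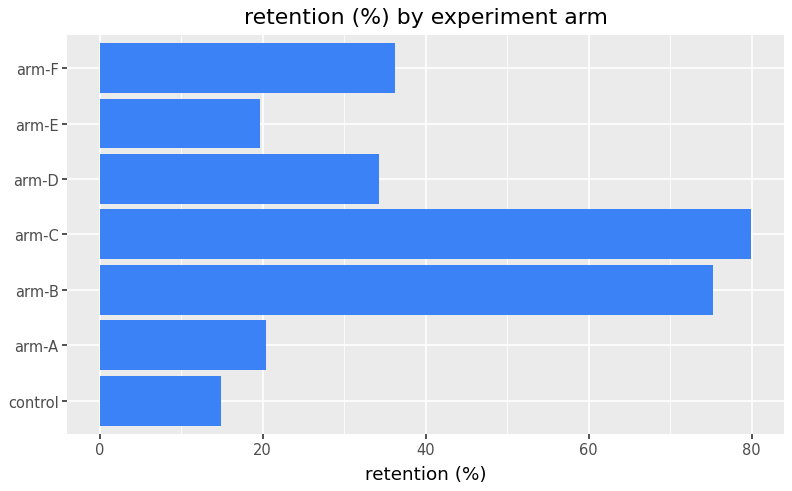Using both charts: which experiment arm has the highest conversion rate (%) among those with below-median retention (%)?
Chart 2 median retention (%) ≈ 30; below-median experiment arms: control, arm-A, arm-E. Among those, arm-A has the highest conversion rate (%) (≈ 20).

arm-A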